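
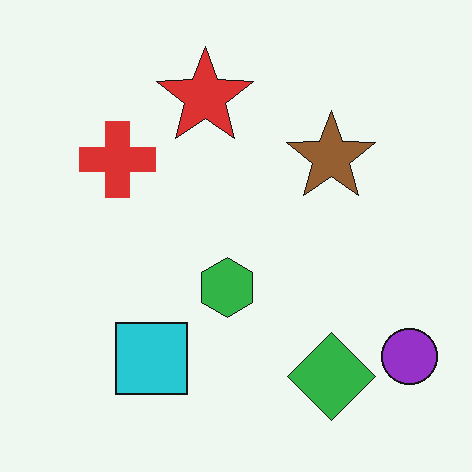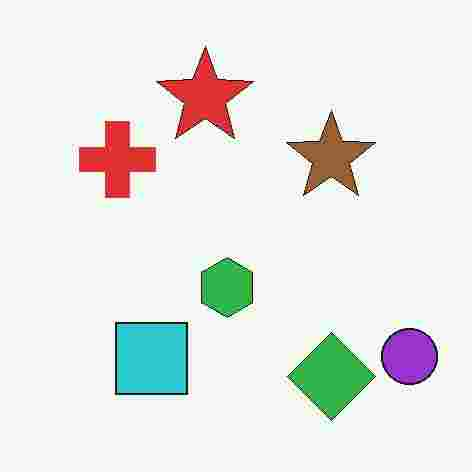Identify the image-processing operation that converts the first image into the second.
Degraded with heavy JPEG compression.

Blocky 8×8 compression artifacts appear around shape edges and the flat background shows ringing — characteristic JPEG degradation.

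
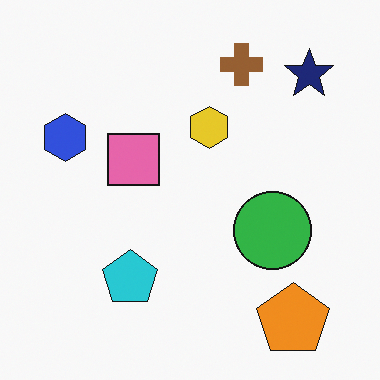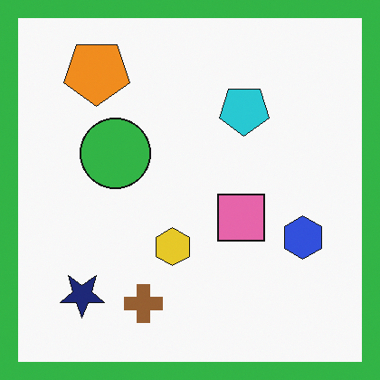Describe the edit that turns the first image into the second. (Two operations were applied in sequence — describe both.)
It was rotated 180°, then framed with a green border.

The navy star sits in the top-right of the first image and the bottom-left of the second — consistent with a whole-image 180° rotation. A solid green frame runs around the edge of the second image, with the content slightly shrunk inside it.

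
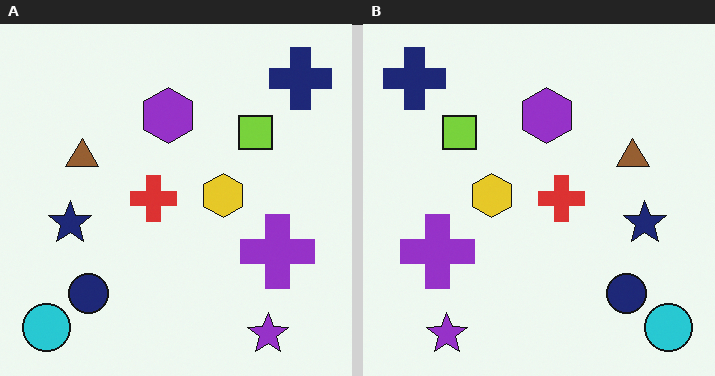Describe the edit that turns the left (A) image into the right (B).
The right (B) image is the left (A) flipped horizontally (left ↔ right).

The cyan circle is in the bottom-left of the left (A) image and the bottom-right of the right (B) — shapes on opposite sides of the vertical midline have swapped in a mirror flip.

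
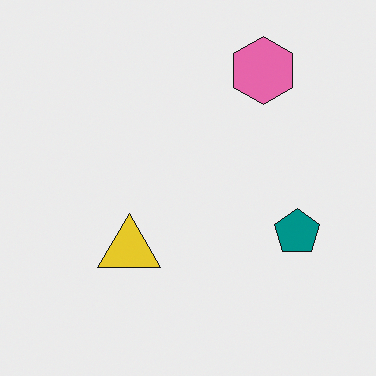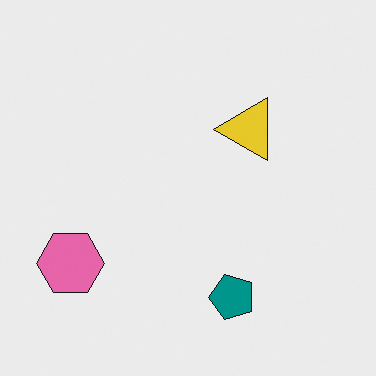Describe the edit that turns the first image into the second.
Transposed (reflected across the top-left ↔ bottom-right diagonal).

Shapes have swapped their row and column positions — what was in the top-right is now in the bottom-left — a diagonal reflection.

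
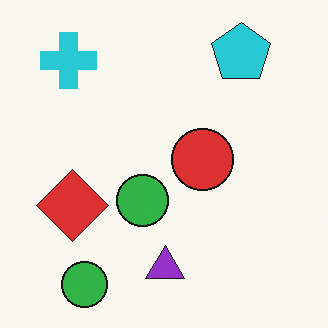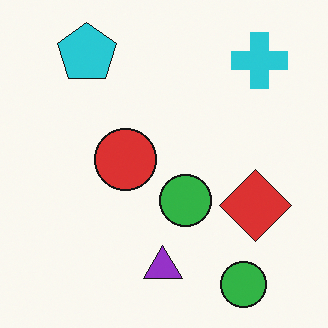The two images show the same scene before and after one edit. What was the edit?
This is the original image flipped horizontally (left ↔ right).

The cyan cross is in the top-left of the first image and the top-right of the second — shapes on opposite sides of the vertical midline have swapped in a mirror flip.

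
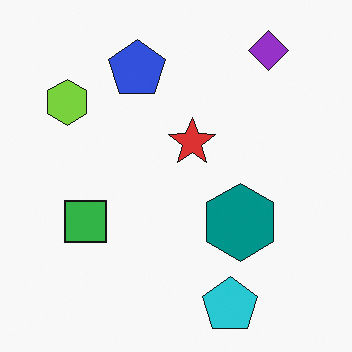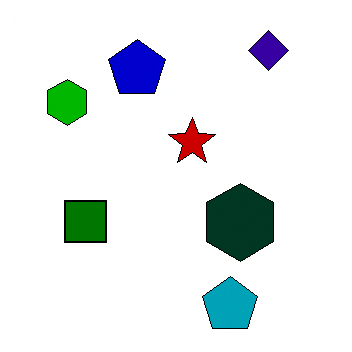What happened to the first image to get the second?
The transformation is: boosted in contrast.

Tones are pushed away from mid-grey across the whole image — a global contrast change.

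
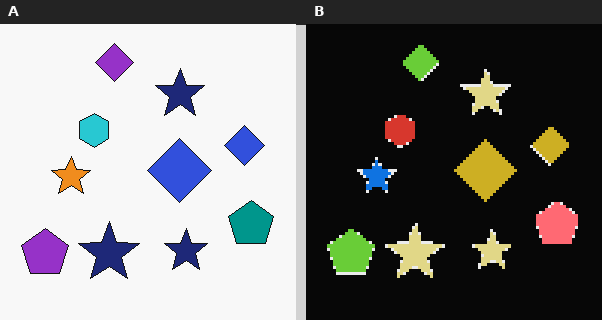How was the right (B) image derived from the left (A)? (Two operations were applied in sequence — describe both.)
The right (B) image is the left (A) mildly pixelated, then color-inverted (negative).

Shapes are reduced to large square blocks; fine edges and outlines are lost — a downscale-then-upscale (mosaic) effect. The light background has become dark and every shape's color is its complement — a photographic negative.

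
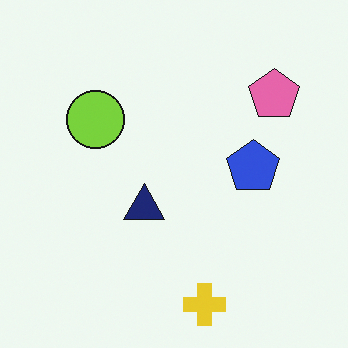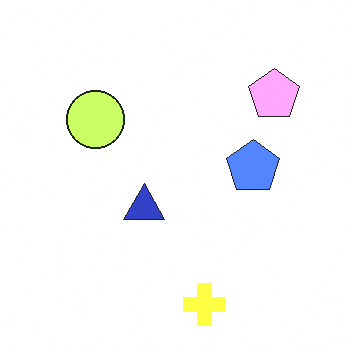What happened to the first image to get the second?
Substantially brightened.

Every pixel — background and shapes alike — is uniformly brightened.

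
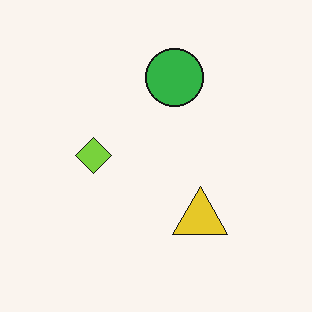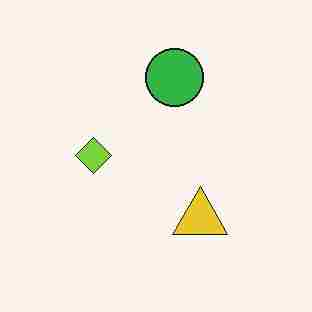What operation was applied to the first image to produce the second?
It was heavily JPEG-compressed with obvious blocking artifacts.

Blocky 8×8 compression artifacts appear around shape edges and the flat background shows ringing — characteristic JPEG degradation.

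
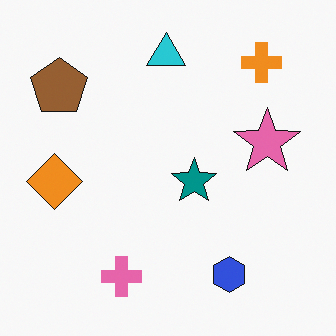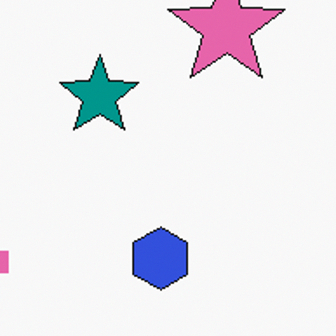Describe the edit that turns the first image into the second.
This is the original image cropped to a noticeably smaller region and rescaled.

The visible shapes are larger and the field of view is narrower; shapes near the original edges may be partly or wholly outside the frame — a crop-and-rescale.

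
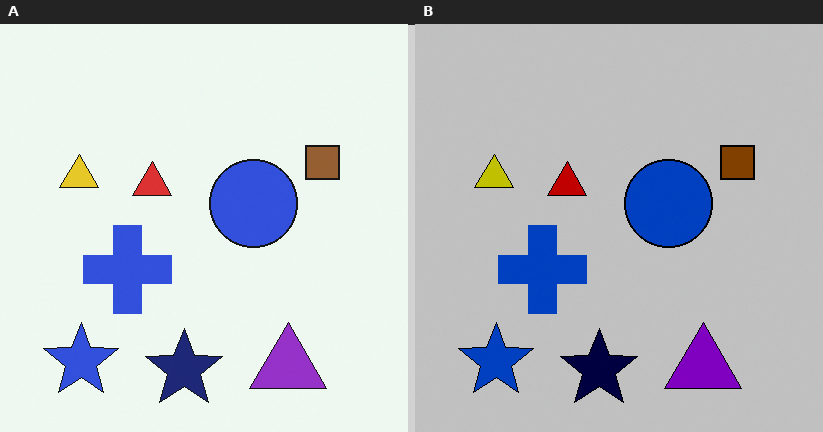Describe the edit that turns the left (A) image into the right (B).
The image was aggressively posterized.

Each flat color has snapped to a coarser quantized level — most visibly, the near-white background has dropped to a flat grey.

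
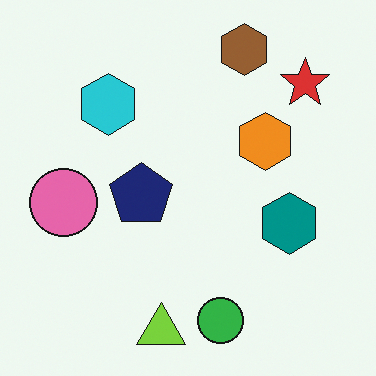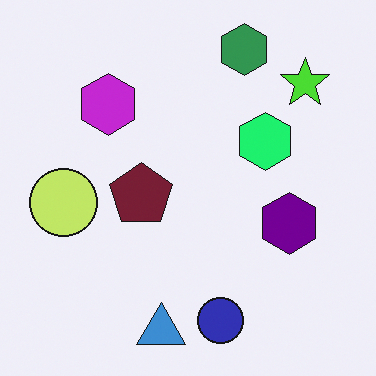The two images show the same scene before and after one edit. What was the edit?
The second image is the first hue-shifted through roughly a third of the color wheel.

Every shape's color has rotated by the same amount around the hue wheel — a uniform hue shift.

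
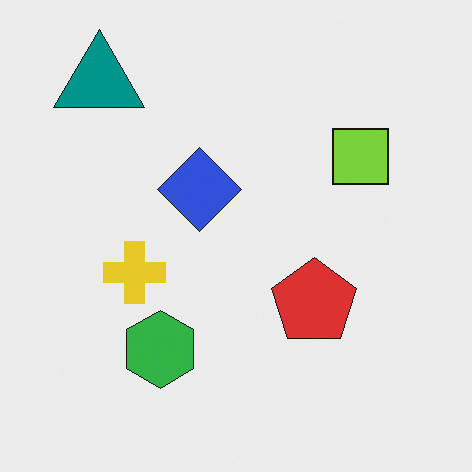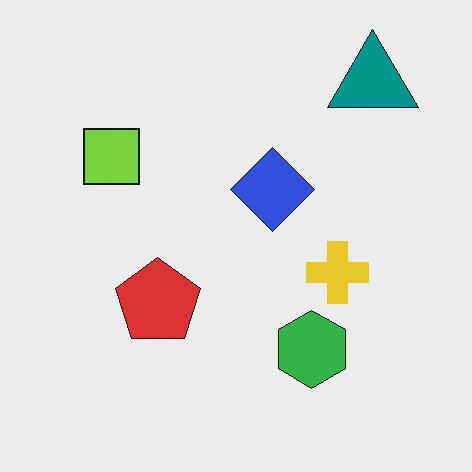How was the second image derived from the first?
It was flipped horizontally (left ↔ right).

The teal triangle is in the top-left of the first image and the top-right of the second — shapes on opposite sides of the vertical midline have swapped in a mirror flip.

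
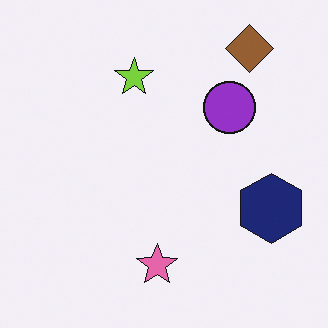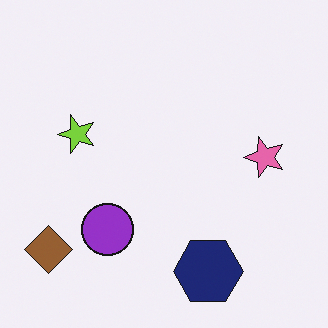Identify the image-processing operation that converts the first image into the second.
It was transposed (reflected across the top-left ↔ bottom-right diagonal).

Shapes have swapped their row and column positions — what was in the top-right is now in the bottom-left — a diagonal reflection.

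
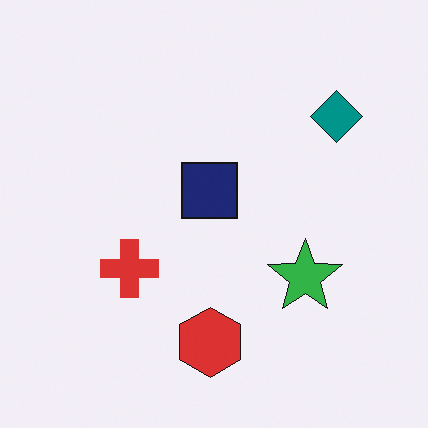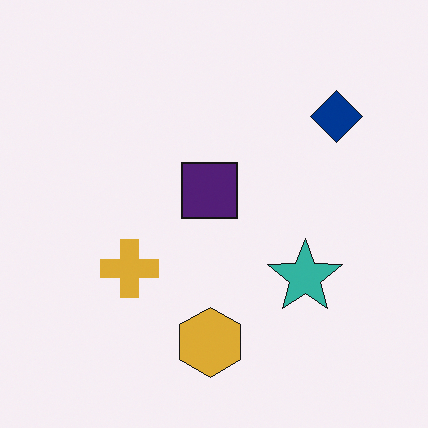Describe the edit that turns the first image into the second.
The transformation is: hue-shifted by a small amount.

Every shape's color has rotated by the same amount around the hue wheel — a uniform hue shift.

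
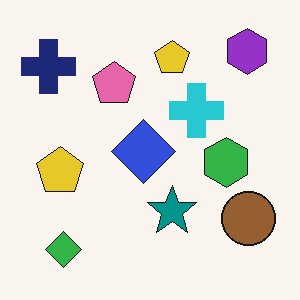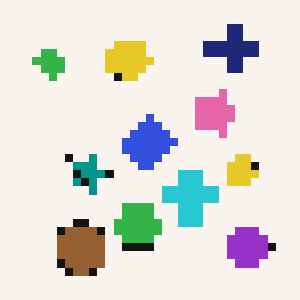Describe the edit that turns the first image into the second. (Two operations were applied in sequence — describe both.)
It was rotated 90° clockwise, then pixelated into visible square blocks.

The purple hexagon sits in the top-right of the first image and the bottom-right of the second — consistent with a whole-image 90° clockwise rotation. Shapes are reduced to large square blocks; fine edges and outlines are lost — a downscale-then-upscale (mosaic) effect.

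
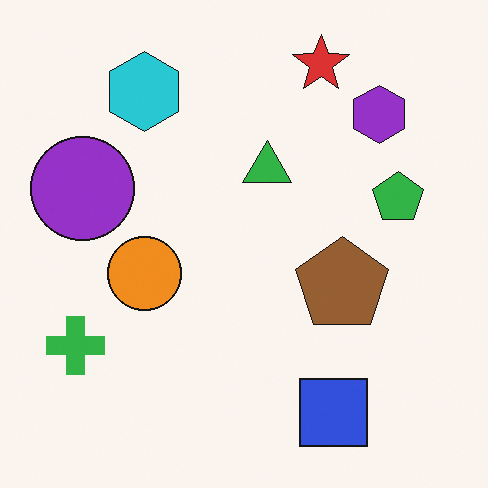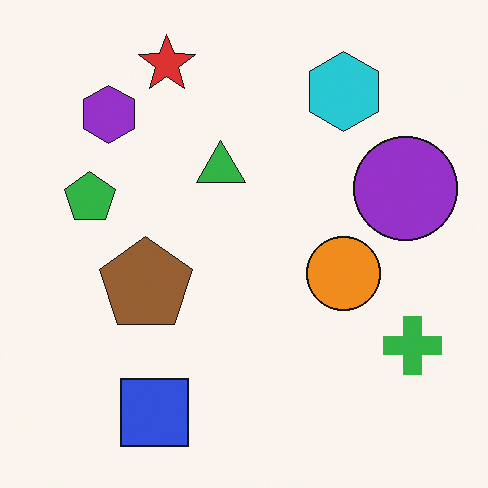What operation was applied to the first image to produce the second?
Flipped horizontally (left ↔ right).

The green cross is in the bottom-left of the first image and the bottom-right of the second — shapes on opposite sides of the vertical midline have swapped in a mirror flip.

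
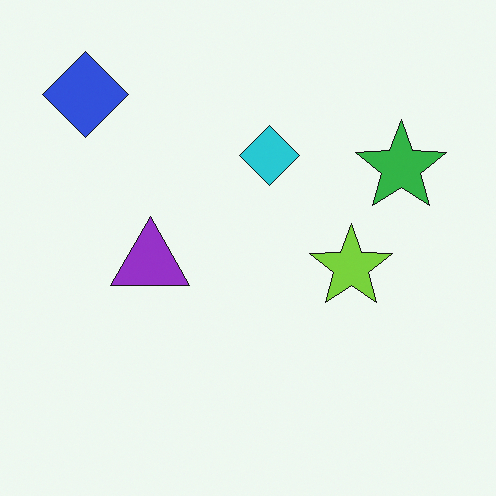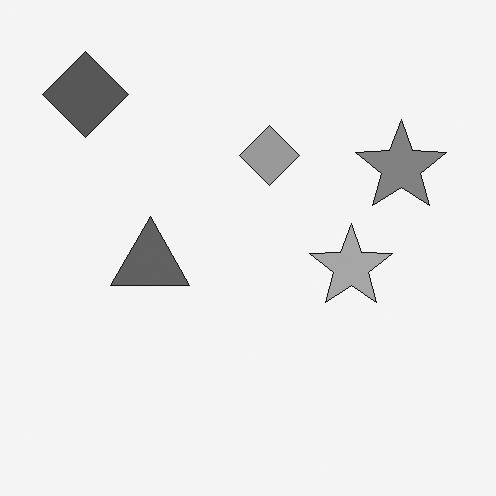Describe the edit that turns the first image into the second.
The second image is the first converted to grayscale.

All color is removed — every shape is now a shade of grey.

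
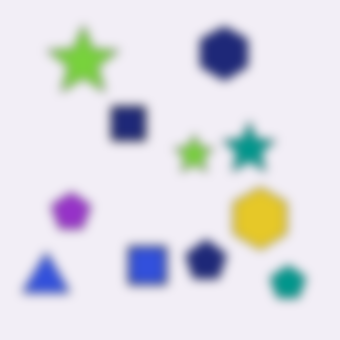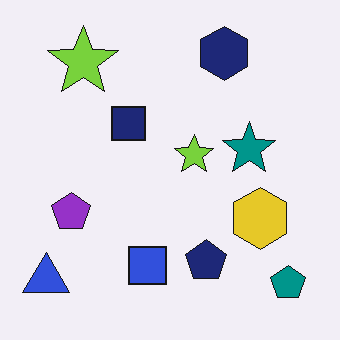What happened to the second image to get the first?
The image was heavily blurred.

Shape edges and outlines are uniformly softened across the whole image.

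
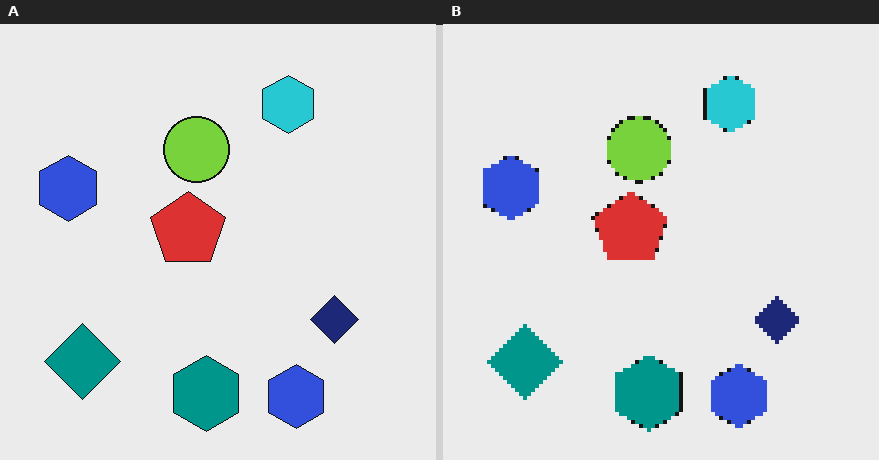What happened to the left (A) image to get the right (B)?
The right (B) image is the left (A) lightly pixelated (a mild mosaic effect).

Shapes are reduced to large square blocks; fine edges and outlines are lost — a downscale-then-upscale (mosaic) effect.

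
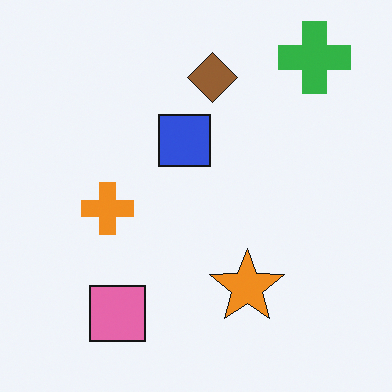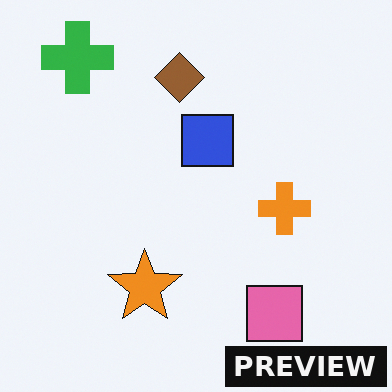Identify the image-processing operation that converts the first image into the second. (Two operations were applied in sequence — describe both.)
It was flipped horizontally (left ↔ right), then watermarked with the text "PREVIEW" in the lower-right corner.

The green cross is in the top-right of the first image and the top-left of the second — shapes on opposite sides of the vertical midline have swapped in a mirror flip. A dark label reading "PREVIEW" appears in the lower-right corner.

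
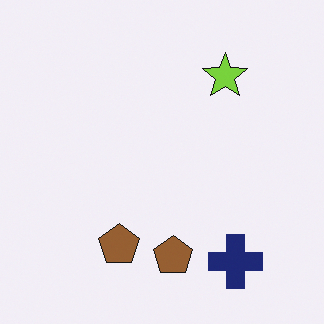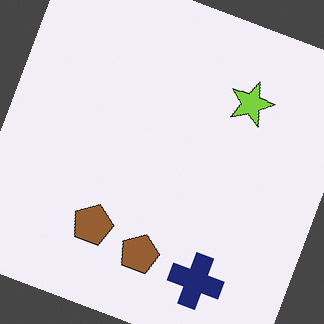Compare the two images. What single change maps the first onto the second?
Rotated clockwise by a clearly visible amount.

Every shape is tilted by the same angle and the image corners show triangular fill wedges — a whole-image rotation by a non-right angle.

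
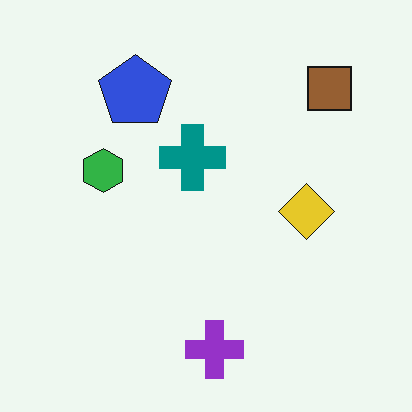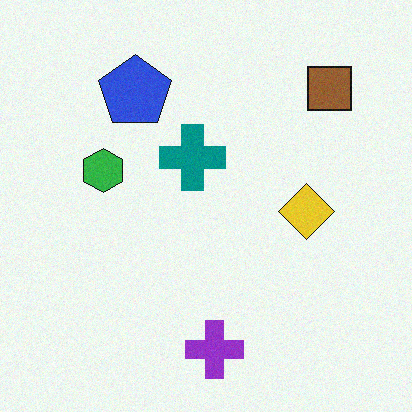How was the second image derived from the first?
The image was degraded with light additive noise.

Random speckle covers the whole image, including the flat background.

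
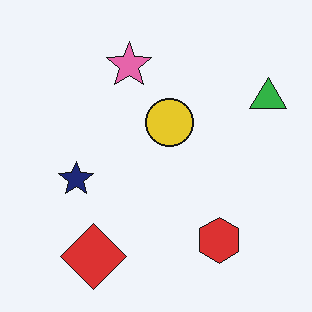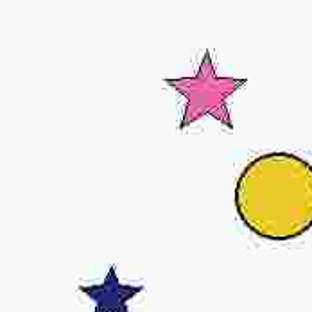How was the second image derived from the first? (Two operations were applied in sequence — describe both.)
Heavily JPEG-compressed with obvious blocking artifacts, then cropped tightly and scaled back up.

Blocky 8×8 compression artifacts appear around shape edges and the flat background shows ringing — characteristic JPEG degradation. The visible shapes are larger and the field of view is narrower; shapes near the original edges may be partly or wholly outside the frame — a crop-and-rescale.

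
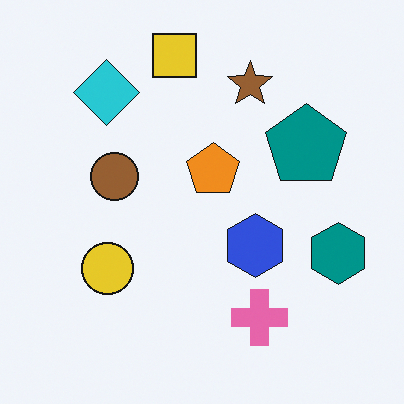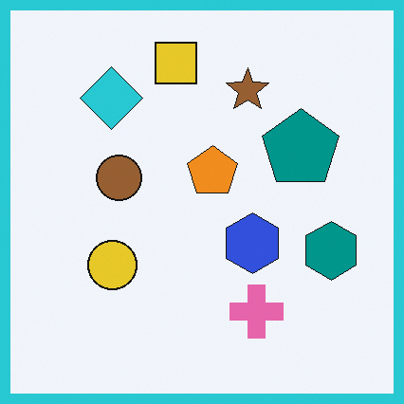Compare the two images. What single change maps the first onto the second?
Framed with a cyan border.

A solid cyan frame runs around the edge of the second image, with the content slightly shrunk inside it.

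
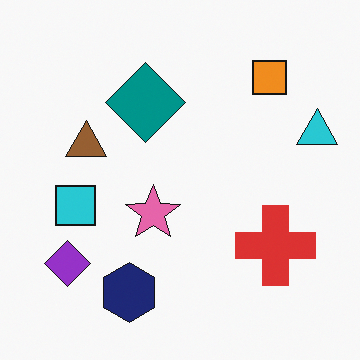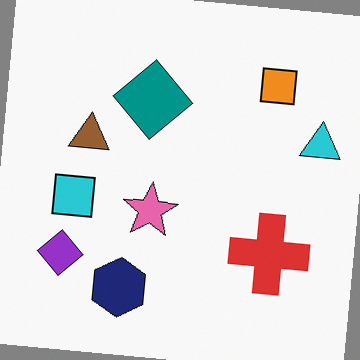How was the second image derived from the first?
It was rotated clockwise by a few degrees.

Every shape is tilted by the same angle and the image corners show triangular fill wedges — a whole-image rotation by a non-right angle.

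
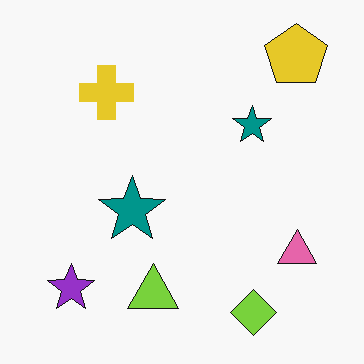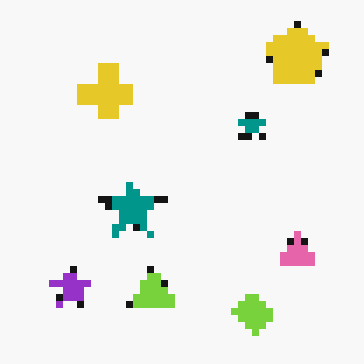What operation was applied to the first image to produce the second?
Moderately pixelated.

Shapes are reduced to large square blocks; fine edges and outlines are lost — a downscale-then-upscale (mosaic) effect.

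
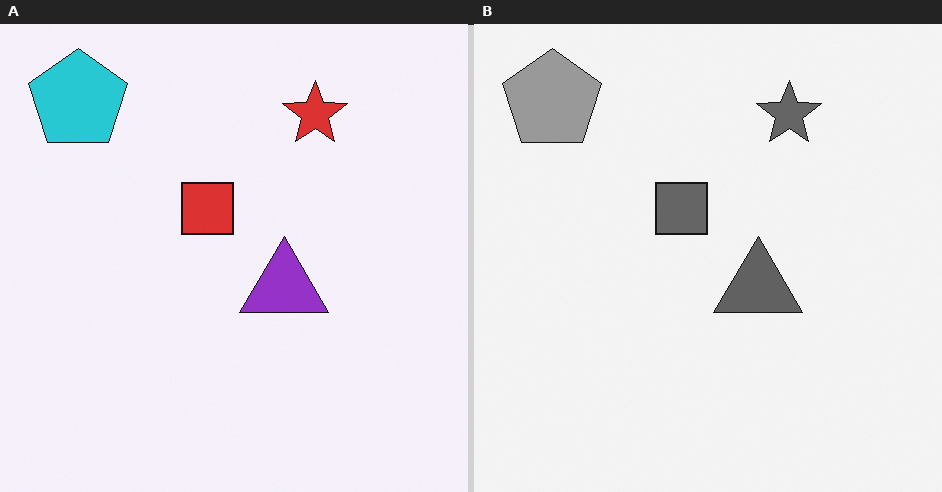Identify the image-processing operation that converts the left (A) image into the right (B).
The right (B) image is the left (A) converted to grayscale.

All color is removed — every shape is now a shade of grey.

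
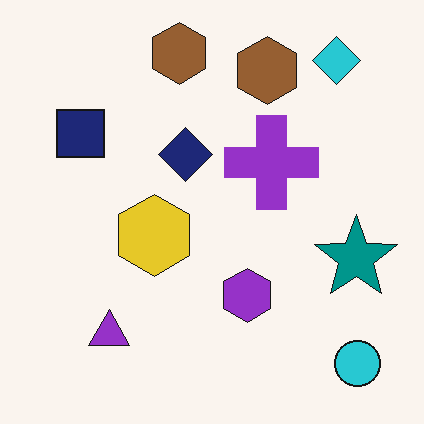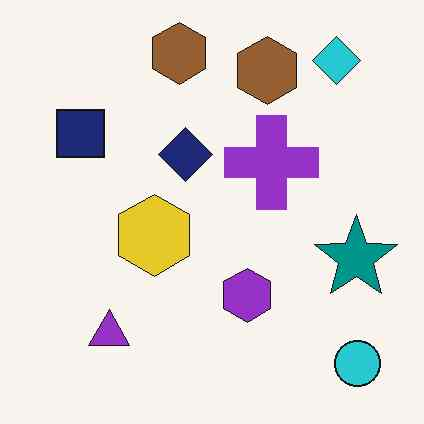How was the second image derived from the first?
This is the original image given moderate JPEG compression.

Blocky 8×8 compression artifacts appear around shape edges and the flat background shows ringing — characteristic JPEG degradation.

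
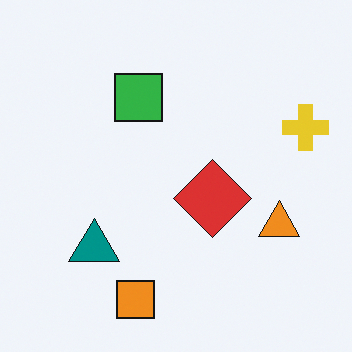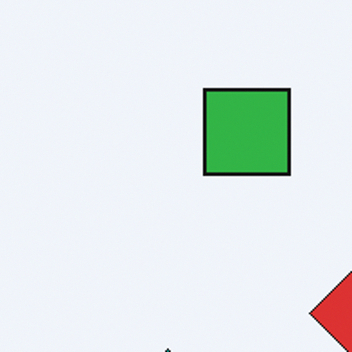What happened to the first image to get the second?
The transformation is: cropped to a noticeably smaller region and rescaled.

The visible shapes are larger and the field of view is narrower; shapes near the original edges may be partly or wholly outside the frame — a crop-and-rescale.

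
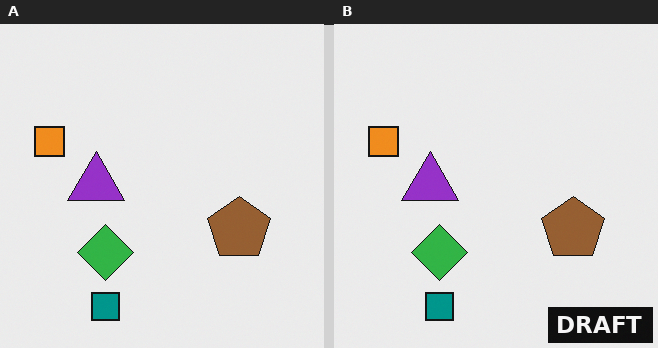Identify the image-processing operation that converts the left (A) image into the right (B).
Watermarked with the text "DRAFT" in the lower-right corner.

A dark label reading "DRAFT" appears in the lower-right corner.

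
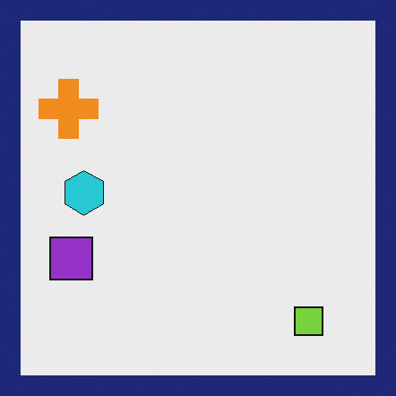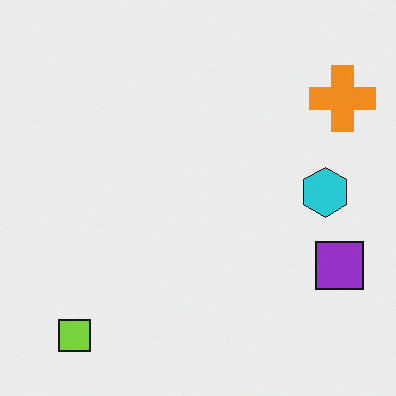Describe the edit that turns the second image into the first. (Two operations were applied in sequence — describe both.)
It was flipped horizontally (left ↔ right), then framed with a navy border.

The orange cross is in the top-right of the second image and the top-left of the first — shapes on opposite sides of the vertical midline have swapped in a mirror flip. A solid navy frame runs around the edge of the first image, with the content slightly shrunk inside it.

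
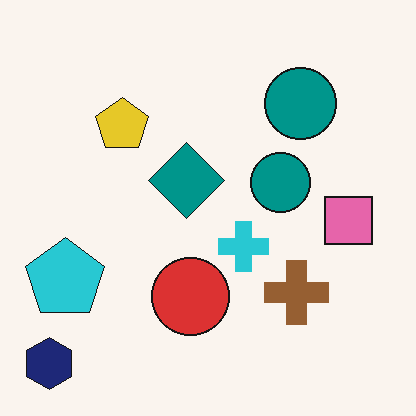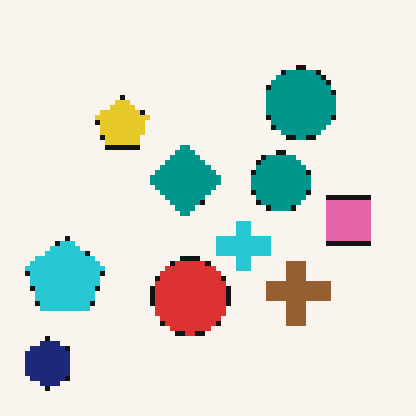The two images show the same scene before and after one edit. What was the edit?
The transformation is: mildly pixelated.

Shapes are reduced to large square blocks; fine edges and outlines are lost — a downscale-then-upscale (mosaic) effect.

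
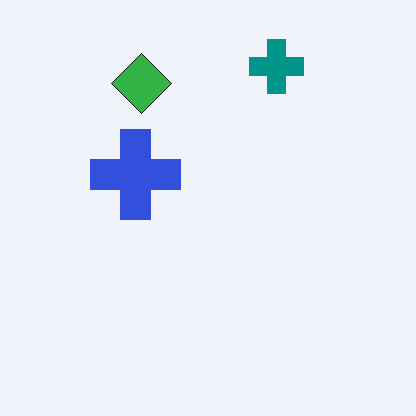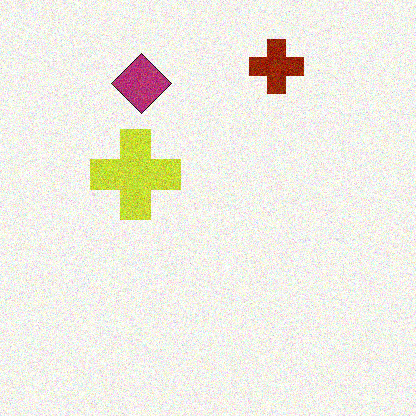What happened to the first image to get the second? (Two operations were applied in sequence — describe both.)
The second image is the first hue-shifted by a large amount, then degraded with moderate additive noise.

Every shape's color has rotated by the same amount around the hue wheel — a uniform hue shift. Random speckle covers the whole image, including the flat background.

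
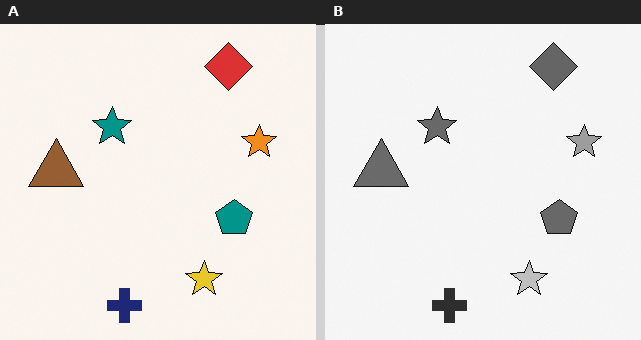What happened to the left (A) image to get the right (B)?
Converted to grayscale.

All color is removed — every shape is now a shade of grey.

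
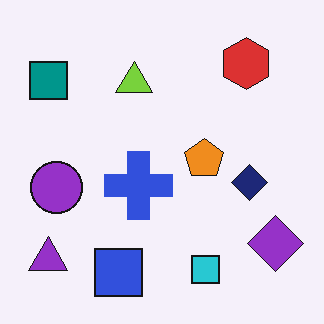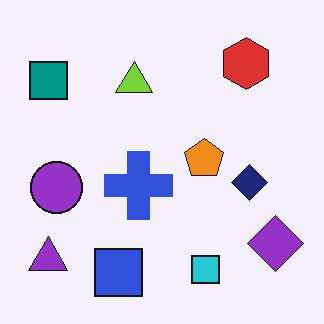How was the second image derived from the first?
Given moderate JPEG compression.

Blocky 8×8 compression artifacts appear around shape edges and the flat background shows ringing — characteristic JPEG degradation.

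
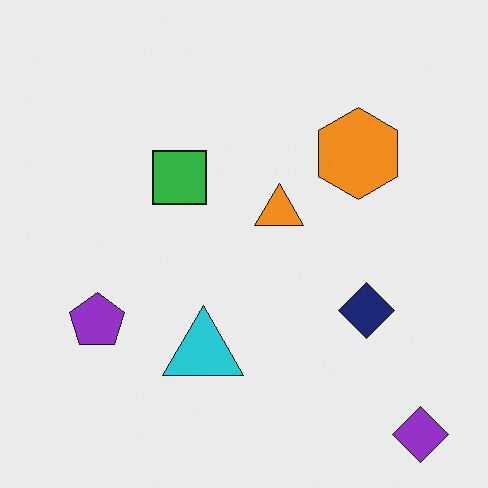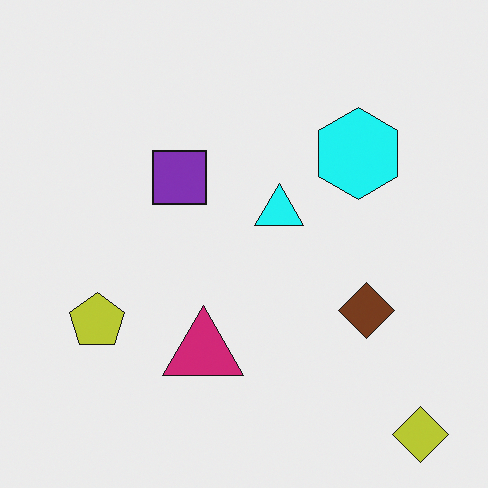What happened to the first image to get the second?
This is the original image hue-shifted noticeably.

Every shape's color has rotated by the same amount around the hue wheel — a uniform hue shift.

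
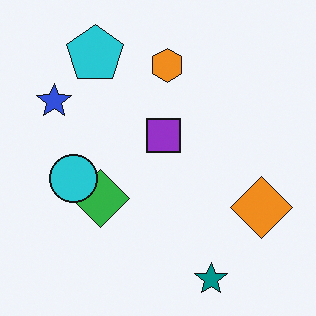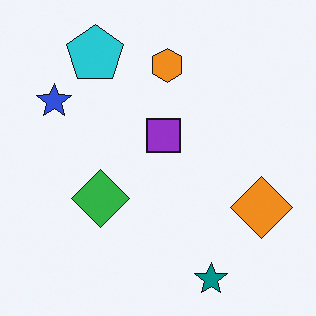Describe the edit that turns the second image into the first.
It was overlaid with an additional cyan circle.

A cyan circle appears in the first image that is absent from the second.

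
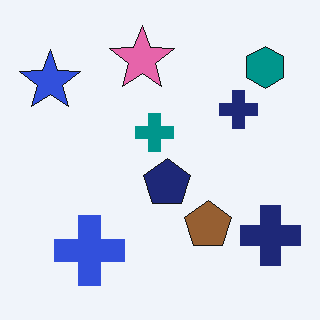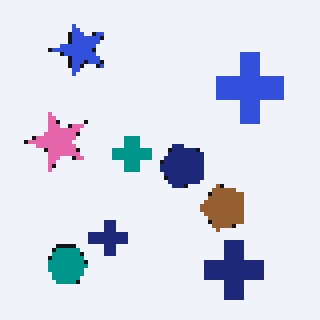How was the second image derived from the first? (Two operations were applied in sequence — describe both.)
The second image is the first transposed (reflected across the top-left ↔ bottom-right diagonal), then mildly pixelated.

Shapes have swapped their row and column positions — what was in the top-right is now in the bottom-left — a diagonal reflection. Shapes are reduced to large square blocks; fine edges and outlines are lost — a downscale-then-upscale (mosaic) effect.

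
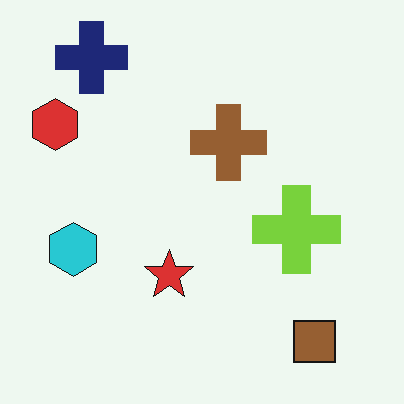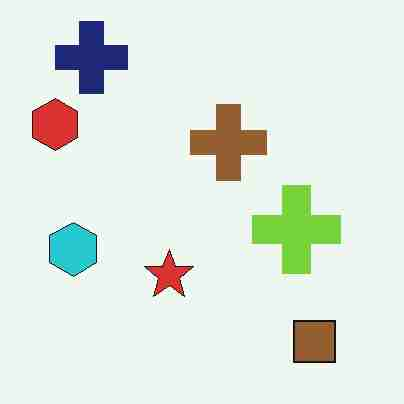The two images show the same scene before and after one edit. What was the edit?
It was heavily JPEG-compressed with obvious blocking artifacts.

Blocky 8×8 compression artifacts appear around shape edges and the flat background shows ringing — characteristic JPEG degradation.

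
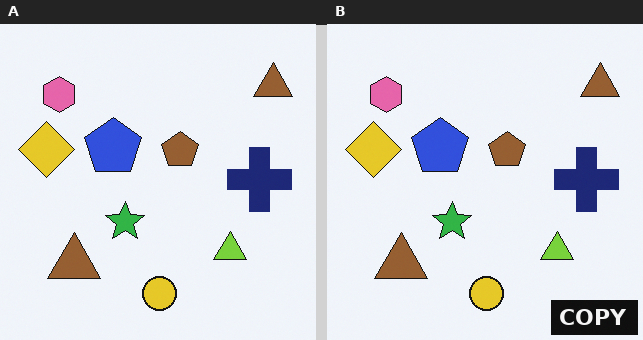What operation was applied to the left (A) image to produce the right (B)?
Watermarked with the text "COPY" in the lower-right corner.

A dark label reading "COPY" appears in the lower-right corner.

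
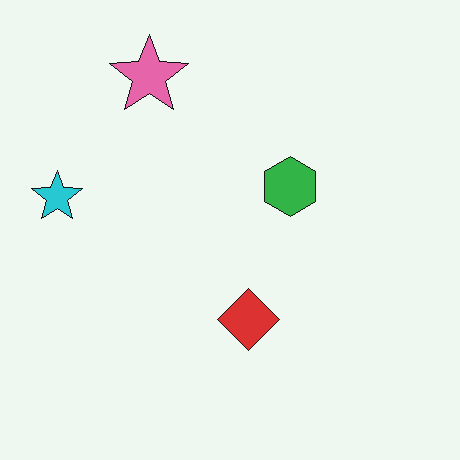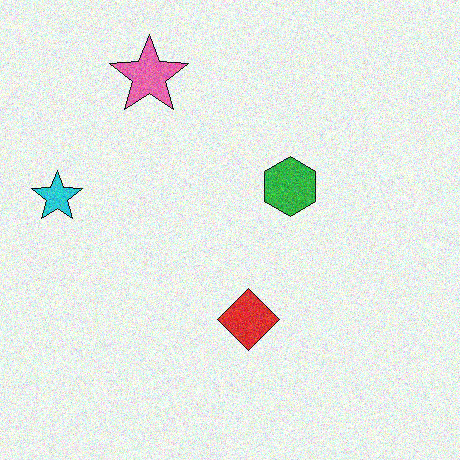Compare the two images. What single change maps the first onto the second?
It was degraded with moderate additive noise.

Random speckle covers the whole image, including the flat background.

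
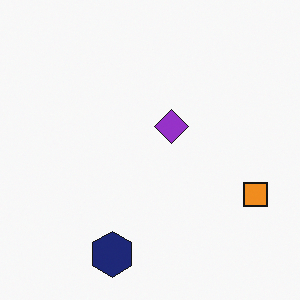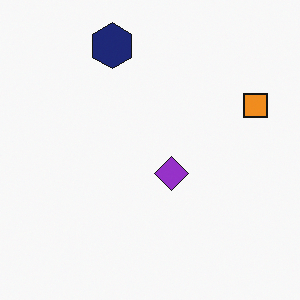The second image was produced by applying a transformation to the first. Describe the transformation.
This is the original image flipped vertically (top ↔ bottom).

The navy hexagon is in the bottom of the first image and the top of the second — shapes on opposite sides of the horizontal midline have swapped in a mirror flip.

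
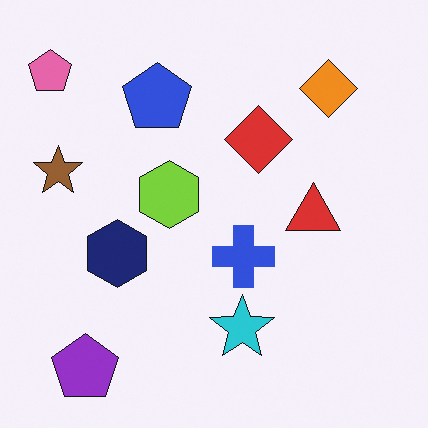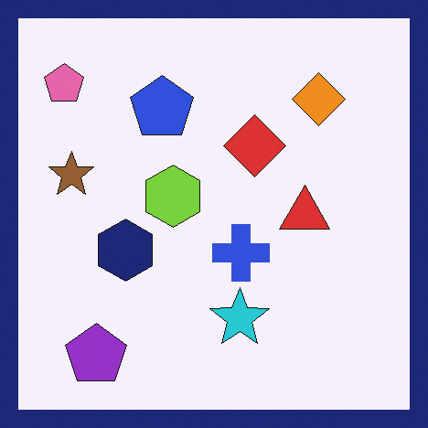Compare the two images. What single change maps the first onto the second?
The transformation is: framed with a navy border.

A solid navy frame runs around the edge of the second image, with the content slightly shrunk inside it.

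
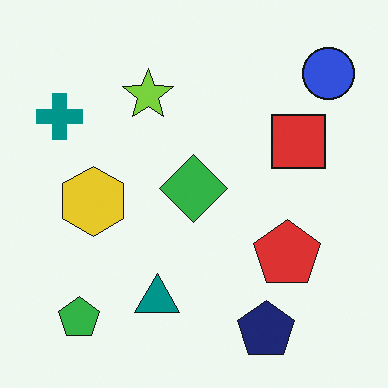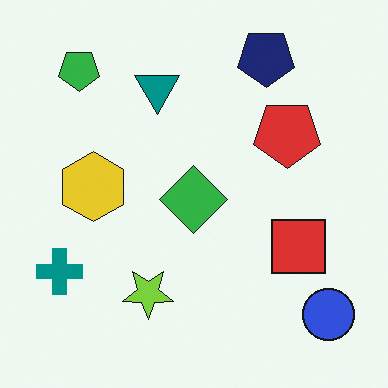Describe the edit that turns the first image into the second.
The transformation is: flipped vertically (top ↔ bottom).

The navy pentagon is in the bottom-right of the first image and the top-right of the second — shapes on opposite sides of the horizontal midline have swapped in a mirror flip.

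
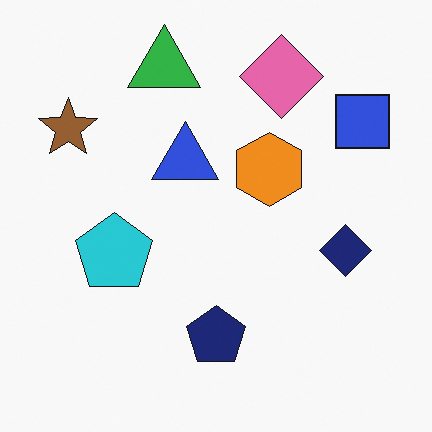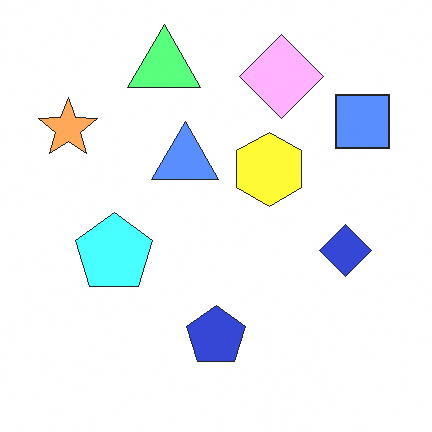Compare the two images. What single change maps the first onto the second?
Brightened a lot.

Every pixel — background and shapes alike — is uniformly brightened.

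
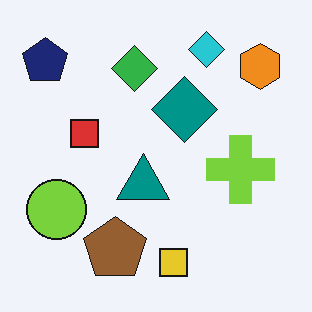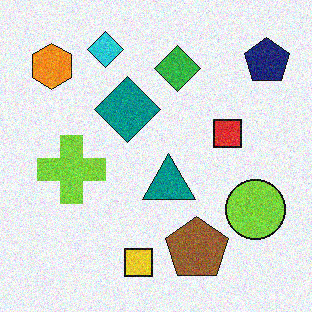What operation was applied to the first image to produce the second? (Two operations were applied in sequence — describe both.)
Flipped horizontally (left ↔ right), then degraded with visible gaussian noise.

The navy pentagon is in the top-left of the first image and the top-right of the second — shapes on opposite sides of the vertical midline have swapped in a mirror flip. Random speckle covers the whole image, including the flat background.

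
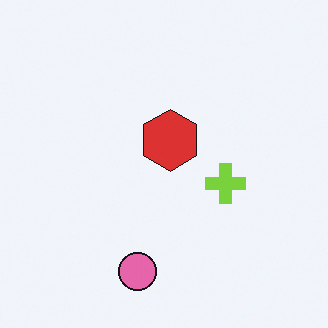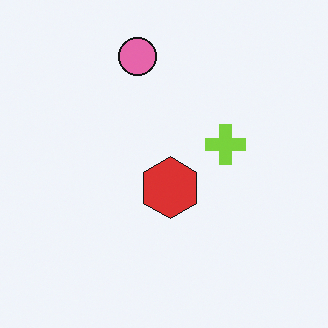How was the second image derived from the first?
The image was flipped vertically (top ↔ bottom).

The pink circle is in the bottom of the first image and the top of the second — shapes on opposite sides of the horizontal midline have swapped in a mirror flip.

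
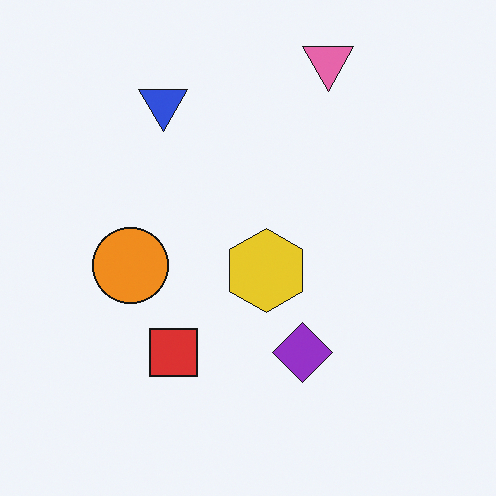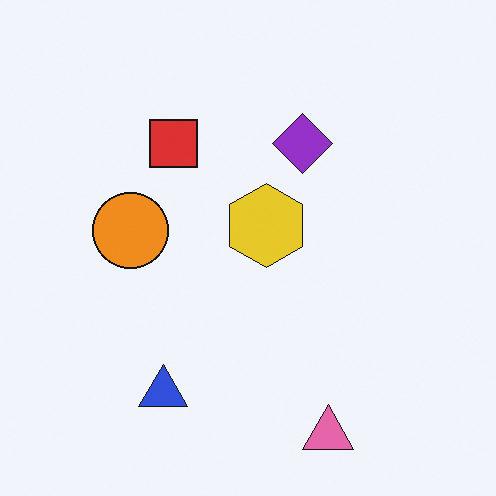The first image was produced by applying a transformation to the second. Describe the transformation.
Flipped vertically (top ↔ bottom).

The pink triangle is in the bottom of the second image and the top of the first — shapes on opposite sides of the horizontal midline have swapped in a mirror flip.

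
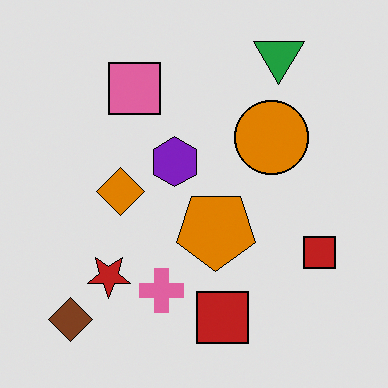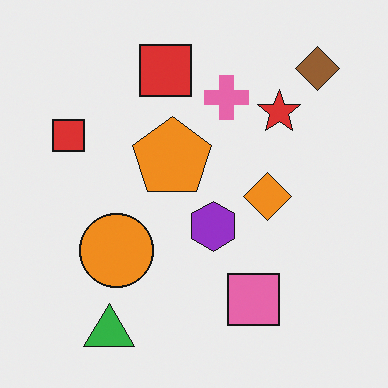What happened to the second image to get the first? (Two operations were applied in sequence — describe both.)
The transformation is: moderately posterized, then rotated 180°.

Each flat color has snapped to a coarser quantized level — most visibly, the near-white background has dropped to a flat grey. The brown diamond sits in the top-right of the second image and the bottom-left of the first — consistent with a whole-image 180° rotation.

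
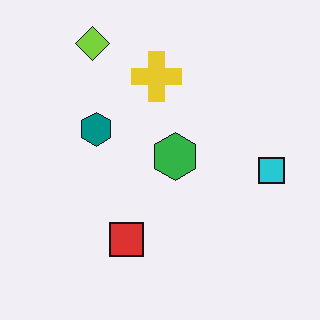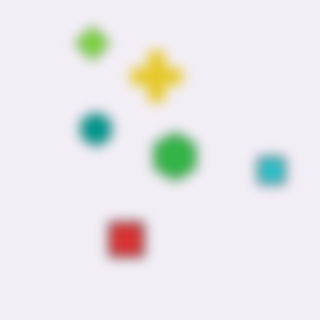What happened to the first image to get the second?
The second image is the first heavily blurred.

Shape edges and outlines are uniformly softened across the whole image.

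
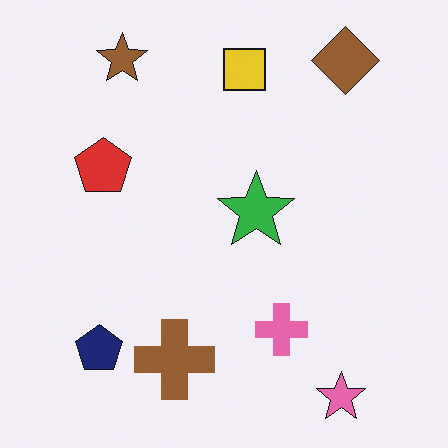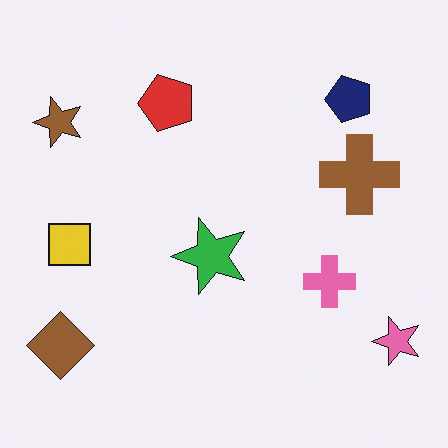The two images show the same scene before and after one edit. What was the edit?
The transformation is: transposed (reflected across the top-left ↔ bottom-right diagonal).

Shapes have swapped their row and column positions — what was in the top-right is now in the bottom-left — a diagonal reflection.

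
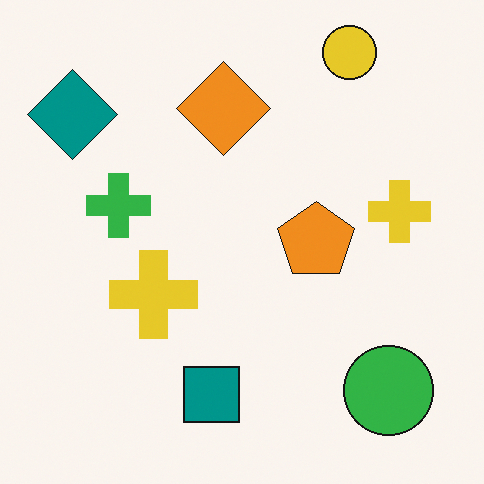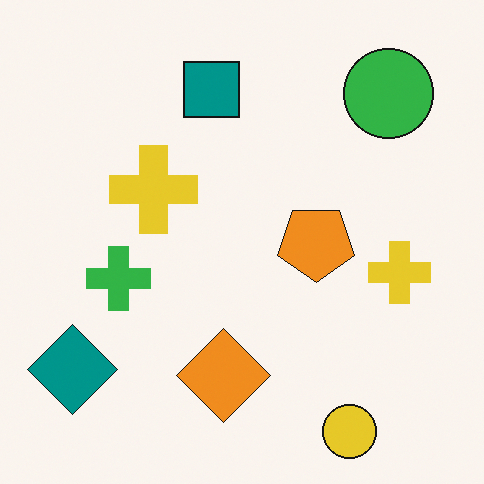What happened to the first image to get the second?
This is the original image flipped vertically (top ↔ bottom).

The yellow circle is in the top-right of the first image and the bottom-right of the second — shapes on opposite sides of the horizontal midline have swapped in a mirror flip.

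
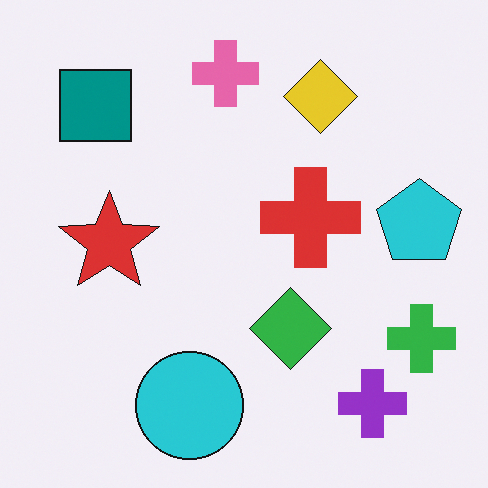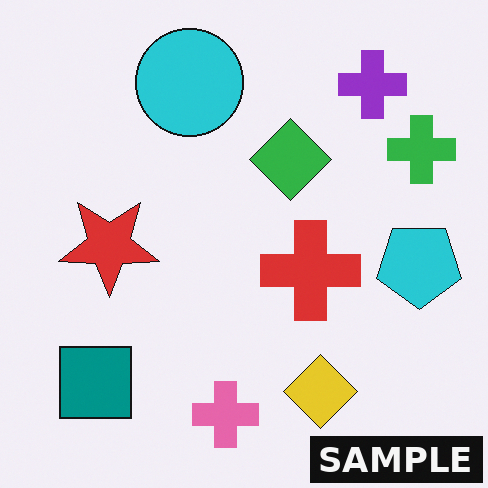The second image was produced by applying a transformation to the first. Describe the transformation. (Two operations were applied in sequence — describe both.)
The image was flipped vertically (top ↔ bottom), then watermarked with the text "SAMPLE" in the lower-right corner.

The pink cross is in the top of the first image and the bottom of the second — shapes on opposite sides of the horizontal midline have swapped in a mirror flip. A dark label reading "SAMPLE" appears in the lower-right corner.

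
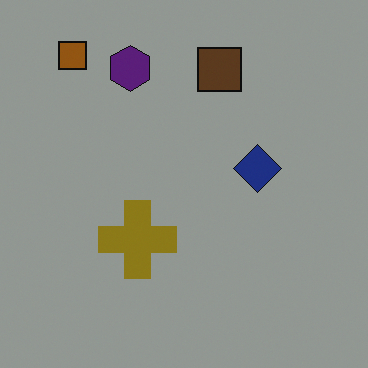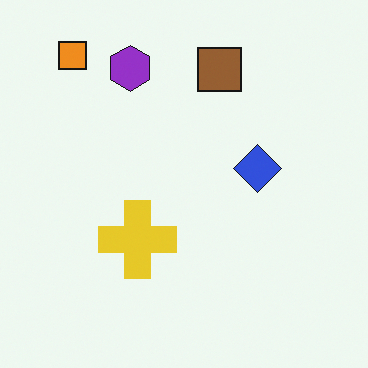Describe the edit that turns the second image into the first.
It was darkened a lot.

Every pixel — background and shapes alike — is uniformly darkened.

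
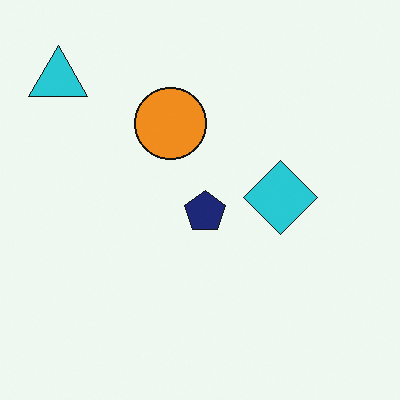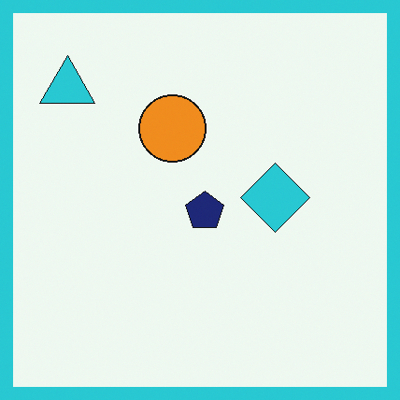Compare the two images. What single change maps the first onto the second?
The second image is the first framed with a cyan border.

A solid cyan frame runs around the edge of the second image, with the content slightly shrunk inside it.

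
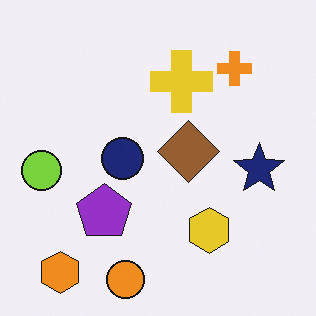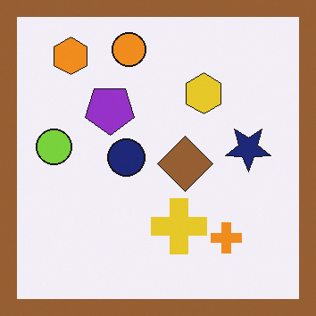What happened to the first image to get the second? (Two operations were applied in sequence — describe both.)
The transformation is: flipped vertically (top ↔ bottom), then framed with a brown border.

The orange circle is in the bottom of the first image and the top of the second — shapes on opposite sides of the horizontal midline have swapped in a mirror flip. A solid brown frame runs around the edge of the second image, with the content slightly shrunk inside it.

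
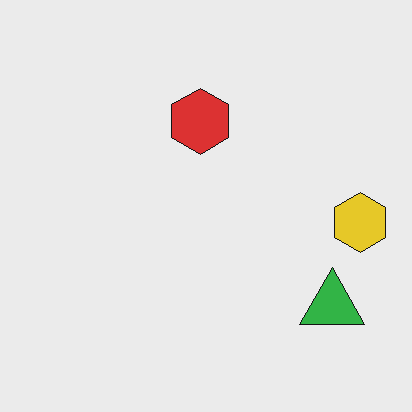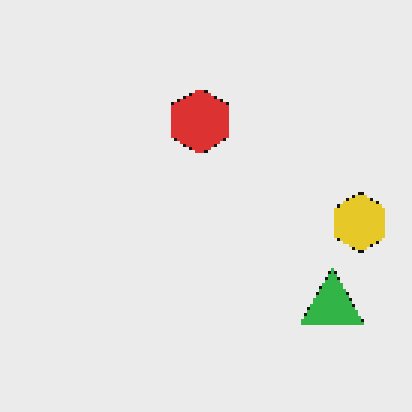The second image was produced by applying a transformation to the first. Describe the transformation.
The second image is the first lightly pixelated (a mild mosaic effect).

Shapes are reduced to large square blocks; fine edges and outlines are lost — a downscale-then-upscale (mosaic) effect.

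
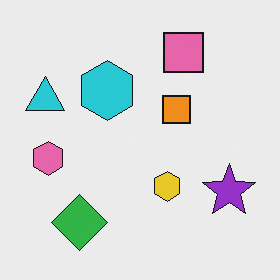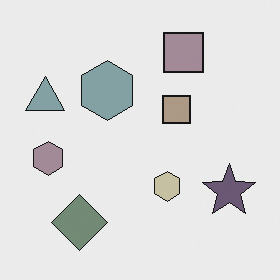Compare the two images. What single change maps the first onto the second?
Heavily desaturated.

All colors are more muted and greyish — a global saturation change.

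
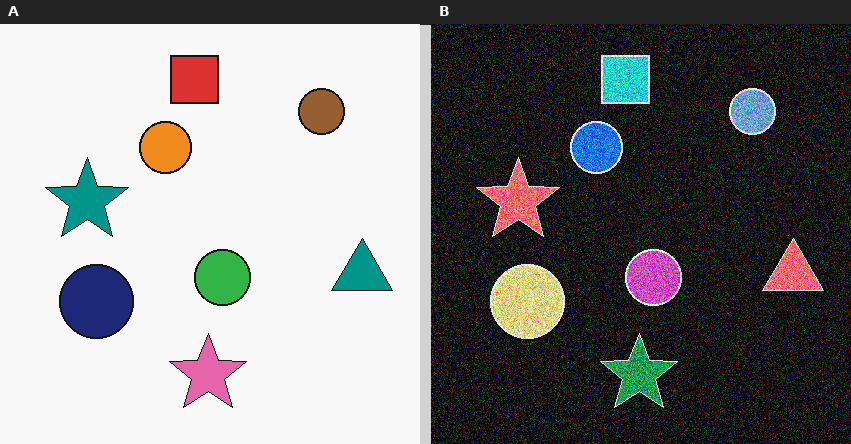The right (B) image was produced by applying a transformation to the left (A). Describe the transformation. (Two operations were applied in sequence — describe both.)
The right (B) image is the left (A) color-inverted (negative), then degraded with strong gaussian noise.

The light background has become dark and every shape's color is its complement — a photographic negative. Random speckle covers the whole image, including the flat background.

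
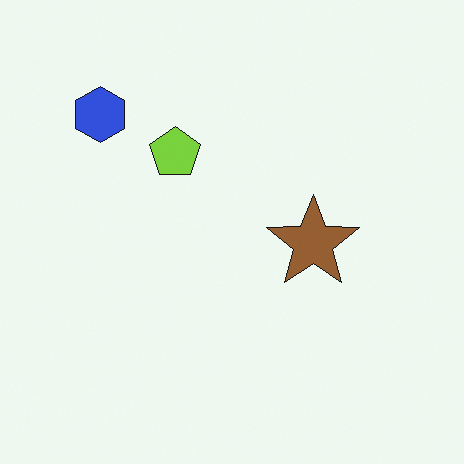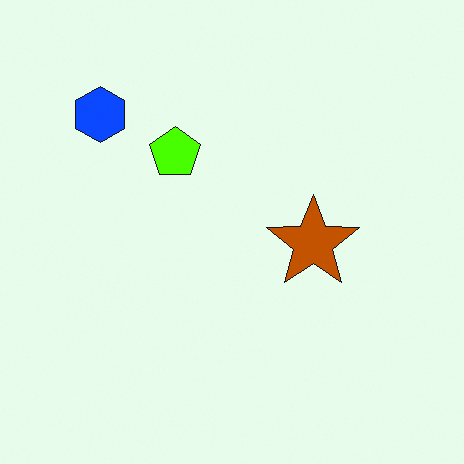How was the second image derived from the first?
The image was made much more vivid (saturation change).

All colors are more vivid — a global saturation change.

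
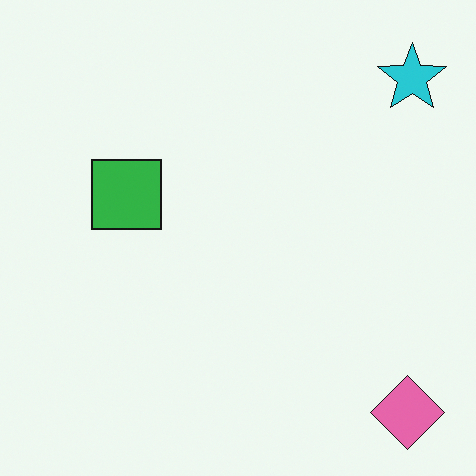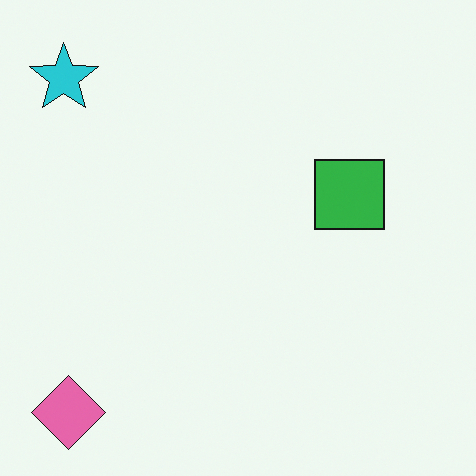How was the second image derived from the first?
Flipped horizontally (left ↔ right).

The cyan star is in the top-right of the first image and the top-left of the second — shapes on opposite sides of the vertical midline have swapped in a mirror flip.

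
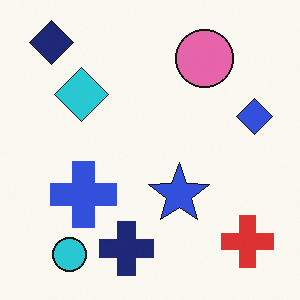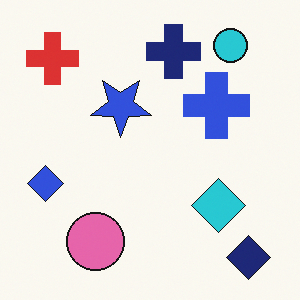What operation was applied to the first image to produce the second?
This is the original image rotated 180°.

The navy diamond sits in the top-left of the first image and the bottom-right of the second — consistent with a whole-image 180° rotation.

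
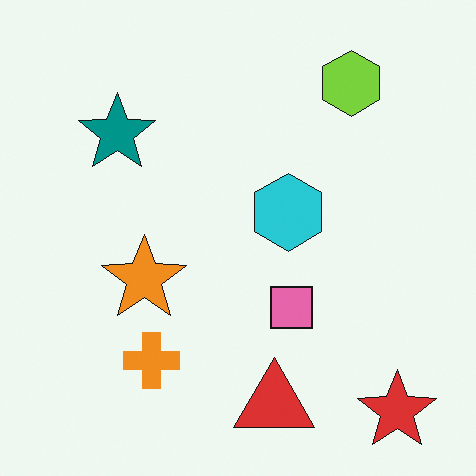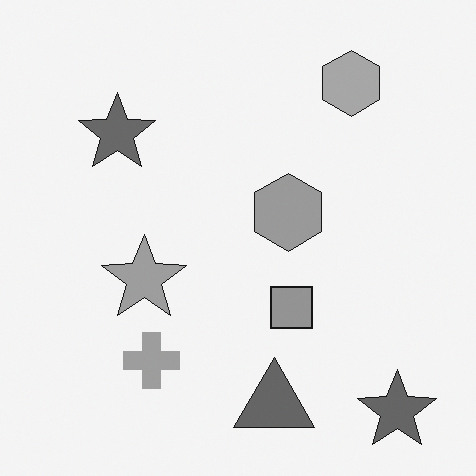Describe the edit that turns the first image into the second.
The second image is the first converted to grayscale.

All color is removed — every shape is now a shade of grey.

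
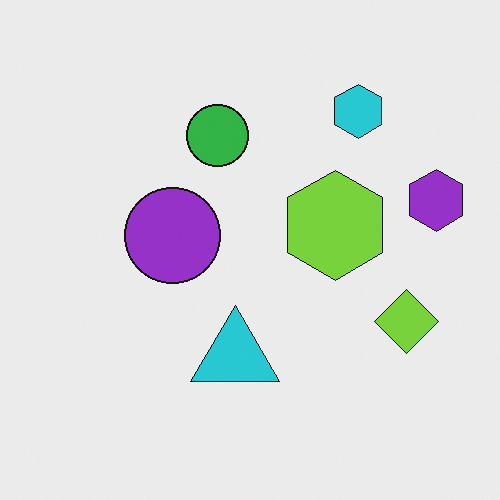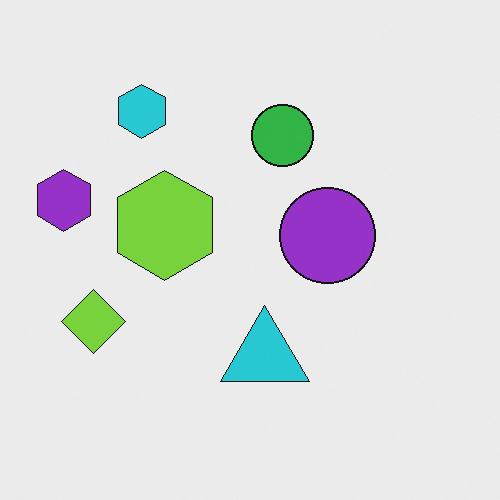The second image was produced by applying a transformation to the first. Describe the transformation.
This is the original image flipped horizontally (left ↔ right).

The purple hexagon is in the right of the first image and the left of the second — shapes on opposite sides of the vertical midline have swapped in a mirror flip.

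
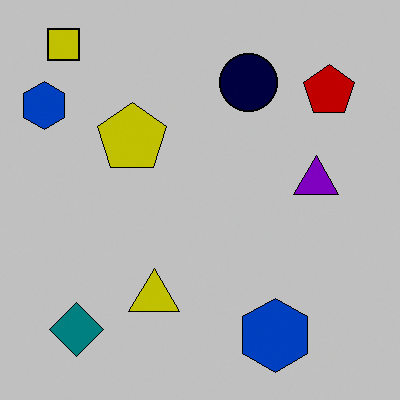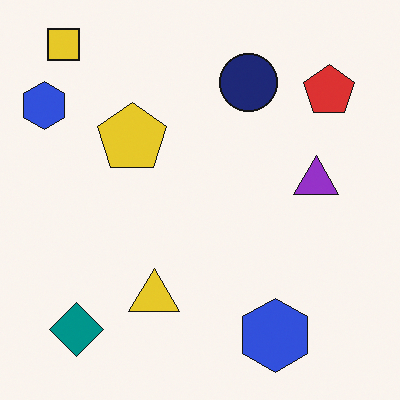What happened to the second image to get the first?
The transformation is: heavily posterized to just a handful of flat colors.

Each flat color has snapped to a coarser quantized level — most visibly, the near-white background has dropped to a flat grey.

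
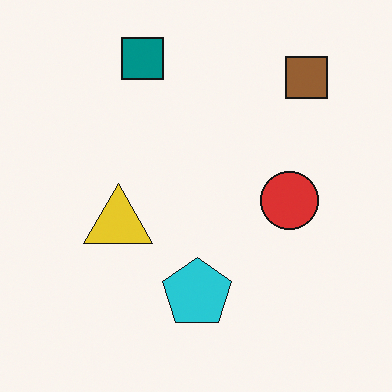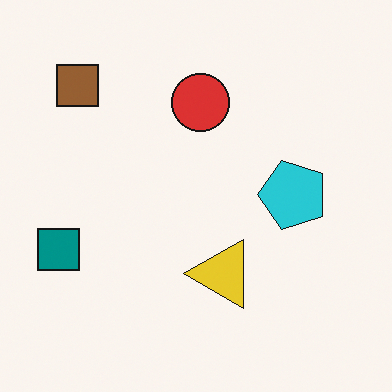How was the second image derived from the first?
The transformation is: rotated 90° counter-clockwise.

The brown square sits in the top-right of the first image and the top-left of the second — consistent with a whole-image 90° counter-clockwise rotation.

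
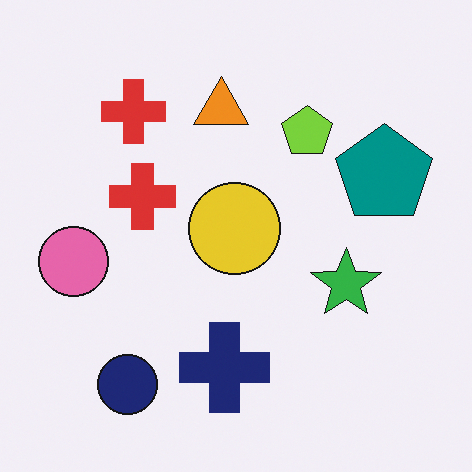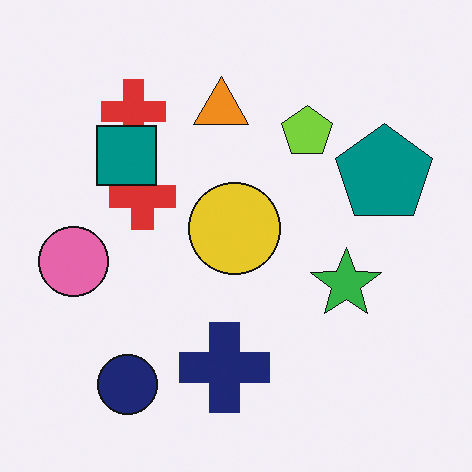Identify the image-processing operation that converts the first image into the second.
The second image is the first overlaid with an additional teal square.

A teal square appears in the second image that is absent from the first.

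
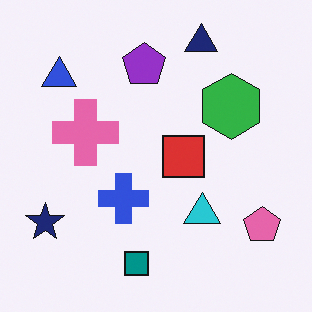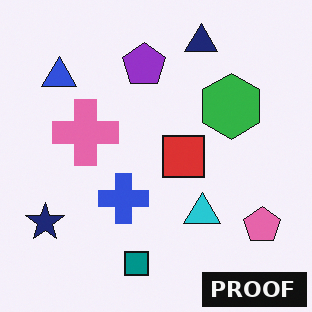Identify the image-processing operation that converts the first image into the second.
It was watermarked with the text "PROOF" in the lower-right corner.

A dark label reading "PROOF" appears in the lower-right corner.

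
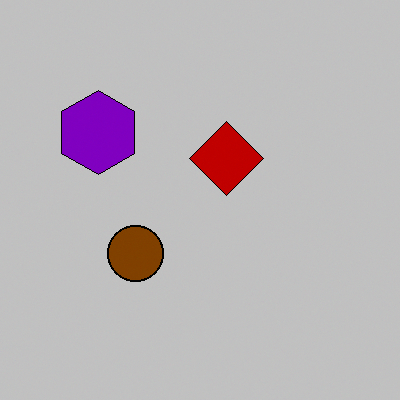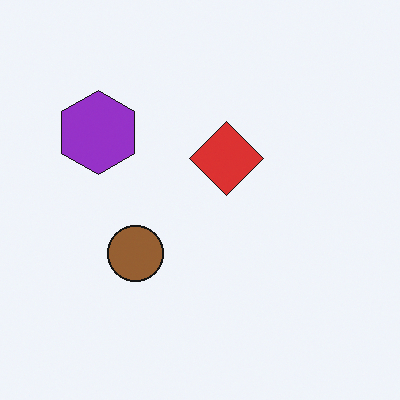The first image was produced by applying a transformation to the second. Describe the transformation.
The first image is the second aggressively posterized.

Each flat color has snapped to a coarser quantized level — most visibly, the near-white background has dropped to a flat grey.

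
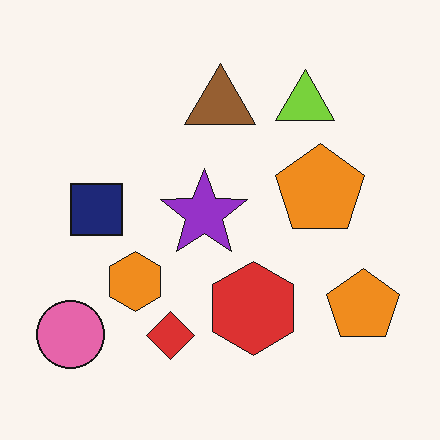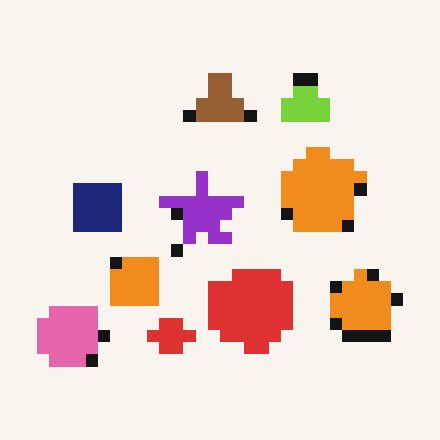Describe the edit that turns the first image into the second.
This is the original image coarsely pixelated.

Shapes are reduced to large square blocks; fine edges and outlines are lost — a downscale-then-upscale (mosaic) effect.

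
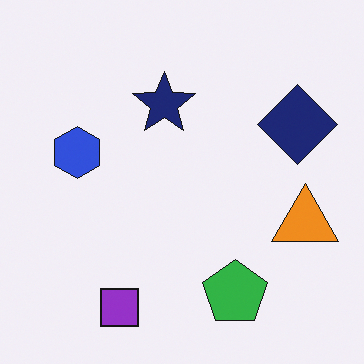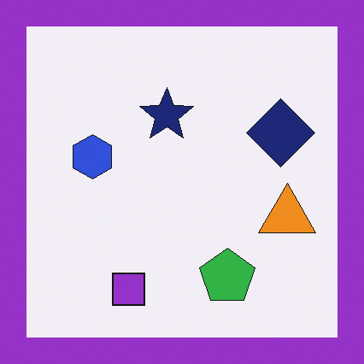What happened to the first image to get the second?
Framed with a purple border.

A solid purple frame runs around the edge of the second image, with the content slightly shrunk inside it.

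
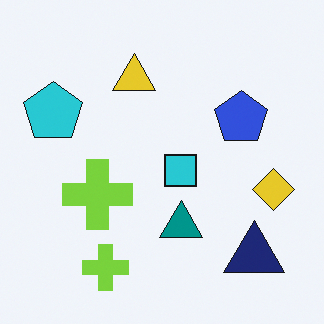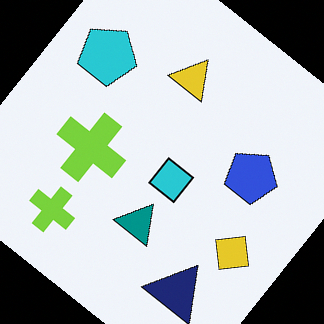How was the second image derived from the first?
This is the original image rotated clockwise by a large amount — several tens of degrees.

Every shape is tilted by the same angle and the image corners show triangular fill wedges — a whole-image rotation by a non-right angle.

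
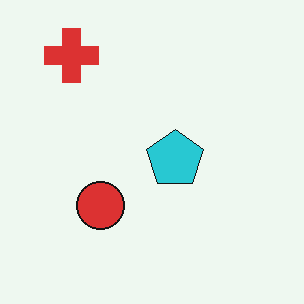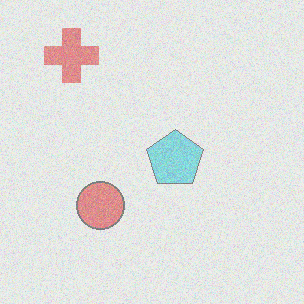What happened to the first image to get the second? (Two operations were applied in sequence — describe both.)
Degraded with strong gaussian noise, then given much lower contrast.

Random speckle covers the whole image, including the flat background. Tones are pushed toward mid-grey across the whole image — a global contrast change.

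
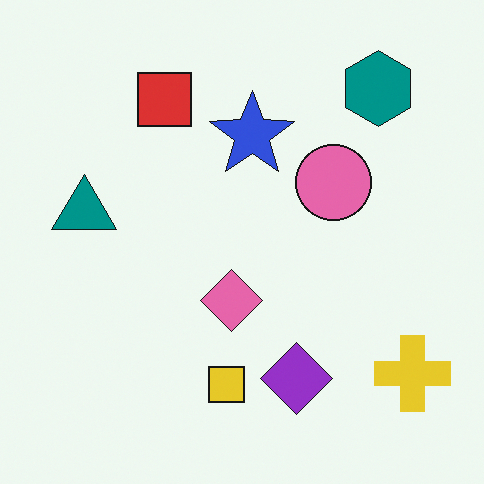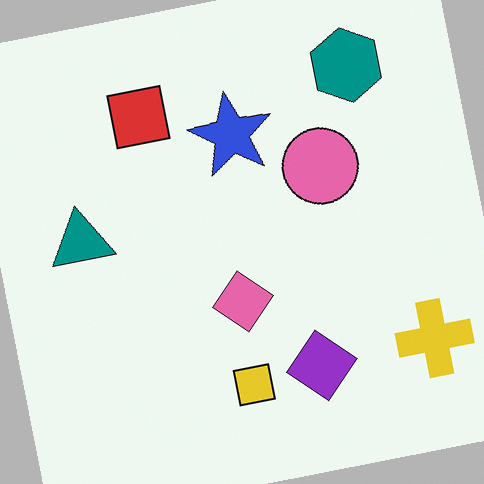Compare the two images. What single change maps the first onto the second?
Rotated counter-clockwise by a slight angle.

Every shape is tilted by the same angle and the image corners show triangular fill wedges — a whole-image rotation by a non-right angle.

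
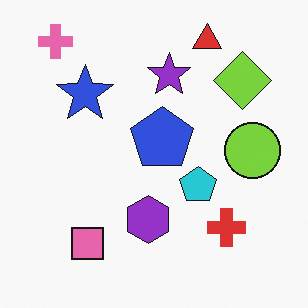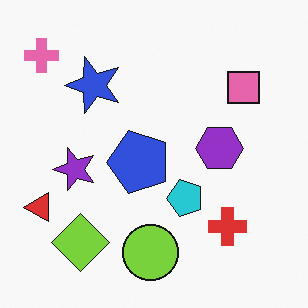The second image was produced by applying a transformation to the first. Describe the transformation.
It was transposed (reflected across the top-left ↔ bottom-right diagonal).

Shapes have swapped their row and column positions — what was in the top-right is now in the bottom-left — a diagonal reflection.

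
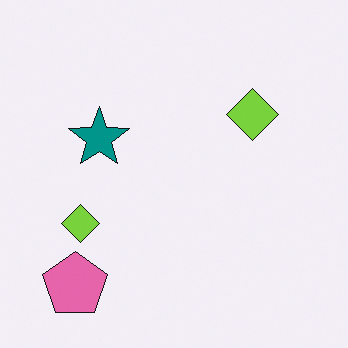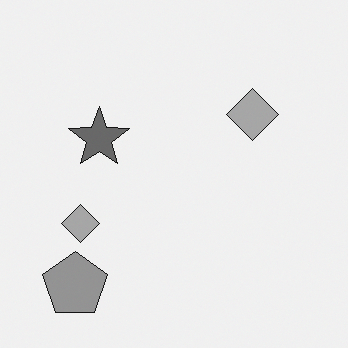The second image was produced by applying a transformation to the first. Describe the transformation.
The transformation is: converted to grayscale.

All color is removed — every shape is now a shade of grey.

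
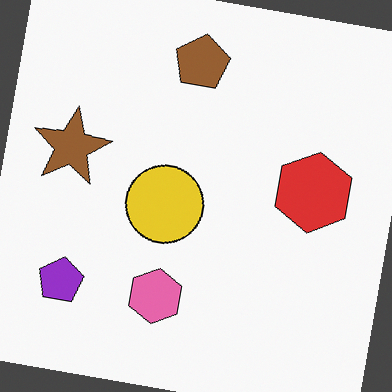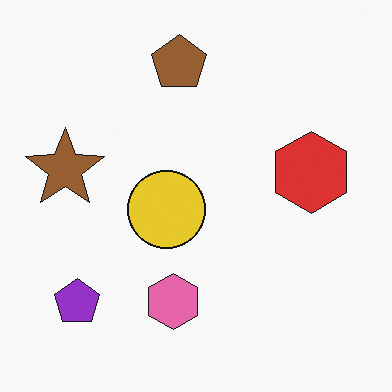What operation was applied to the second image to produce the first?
The image was rotated clockwise by a few degrees.

Every shape is tilted by the same angle and the image corners show triangular fill wedges — a whole-image rotation by a non-right angle.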